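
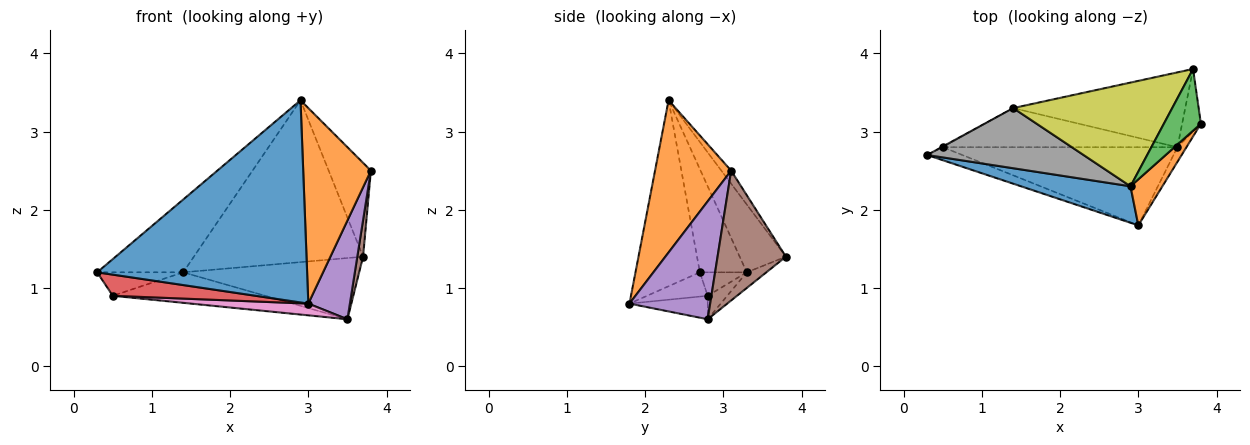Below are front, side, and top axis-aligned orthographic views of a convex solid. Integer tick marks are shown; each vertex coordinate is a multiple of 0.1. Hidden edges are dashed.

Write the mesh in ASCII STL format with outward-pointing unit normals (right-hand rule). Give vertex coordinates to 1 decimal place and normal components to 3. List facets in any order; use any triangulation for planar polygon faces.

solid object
 facet normal -0.289 -0.942 0.170
  outer loop
   vertex 2.9 2.3 3.4
   vertex 0.3 2.7 1.2
   vertex 3.0 1.8 0.8
  endloop
 endfacet
 facet normal 0.738 -0.657 0.155
  outer loop
   vertex 2.9 2.3 3.4
   vertex 3.0 1.8 0.8
   vertex 3.8 3.1 2.5
  endloop
 endfacet
 facet normal -0.190 0.820 0.539
  outer loop
   vertex 3.7 3.8 1.4
   vertex 2.9 2.3 3.4
   vertex 3.8 3.1 2.5
  endloop
 endfacet
 facet normal -0.340 -0.801 -0.493
  outer loop
   vertex 0.5 2.8 0.9
   vertex 3.0 1.8 0.8
   vertex 0.3 2.7 1.2
  endloop
 endfacet
 facet normal 0.887 -0.457 -0.068
  outer loop
   vertex 3.5 2.8 0.6
   vertex 3.8 3.1 2.5
   vertex 3.0 1.8 0.8
  endloop
 endfacet
 facet normal 0.986 -0.083 -0.143
  outer loop
   vertex 3.5 2.8 0.6
   vertex 3.7 3.8 1.4
   vertex 3.8 3.1 2.5
  endloop
 endfacet
 facet normal -0.098 -0.148 -0.984
  outer loop
   vertex 3.5 2.8 0.6
   vertex 3.0 1.8 0.8
   vertex 0.5 2.8 0.9
  endloop
 endfacet
 facet normal -0.388 0.711 0.587
  outer loop
   vertex 1.4 3.3 1.2
   vertex 0.3 2.7 1.2
   vertex 2.9 2.3 3.4
  endloop
 endfacet
 facet normal -0.224 0.821 0.526
  outer loop
   vertex 1.4 3.3 1.2
   vertex 2.9 2.3 3.4
   vertex 3.7 3.8 1.4
  endloop
 endfacet
 facet normal -0.479 0.878 -0.027
  outer loop
   vertex 1.4 3.3 1.2
   vertex 0.5 2.8 0.9
   vertex 0.3 2.7 1.2
  endloop
 endfacet
 facet normal -0.070 0.632 -0.772
  outer loop
   vertex 1.4 3.3 1.2
   vertex 3.7 3.8 1.4
   vertex 3.5 2.8 0.6
  endloop
 endfacet
 facet normal -0.079 0.613 -0.786
  outer loop
   vertex 1.4 3.3 1.2
   vertex 3.5 2.8 0.6
   vertex 0.5 2.8 0.9
  endloop
 endfacet
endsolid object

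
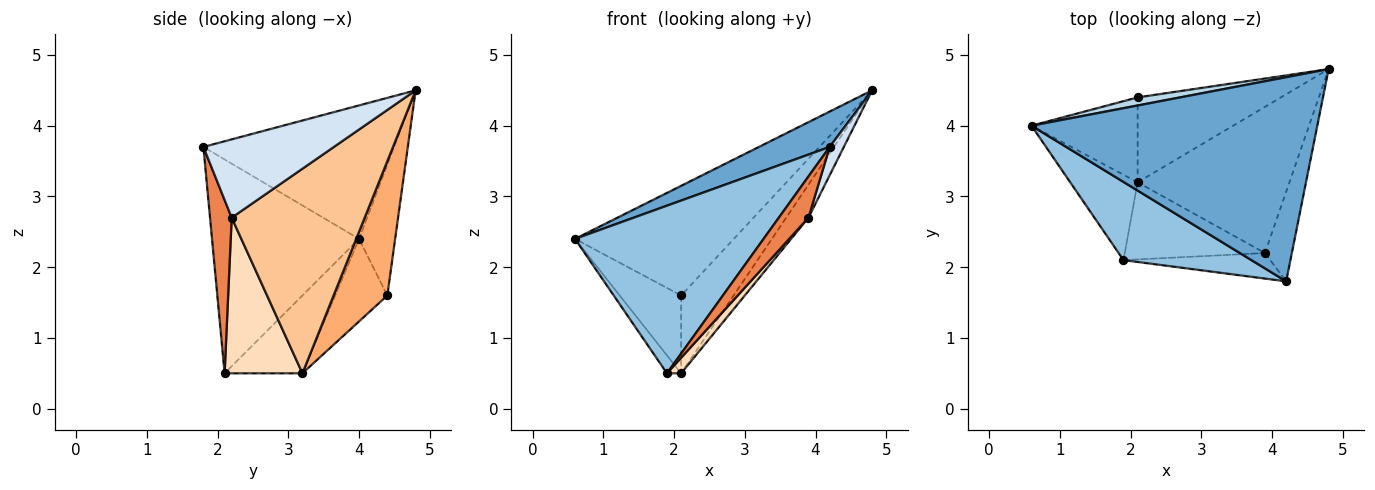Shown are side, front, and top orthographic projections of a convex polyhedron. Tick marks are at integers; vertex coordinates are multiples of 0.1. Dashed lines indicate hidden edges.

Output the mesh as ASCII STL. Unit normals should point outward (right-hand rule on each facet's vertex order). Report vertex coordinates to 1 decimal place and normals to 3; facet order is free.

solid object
 facet normal -0.418 -0.155 0.895
  outer loop
   vertex 4.2 1.8 3.7
   vertex 4.8 4.8 4.5
   vertex 0.6 4.0 2.4
  endloop
 endfacet
 facet normal -0.577 -0.740 0.345
  outer loop
   vertex 1.9 2.1 0.5
   vertex 4.2 1.8 3.7
   vertex 0.6 4.0 2.4
  endloop
 endfacet
 facet normal -0.221 0.973 0.072
  outer loop
   vertex 2.1 4.4 1.6
   vertex 0.6 4.0 2.4
   vertex 4.8 4.8 4.5
  endloop
 endfacet
 facet normal 0.941 -0.102 -0.323
  outer loop
   vertex 3.9 2.2 2.7
   vertex 4.8 4.8 4.5
   vertex 4.2 1.8 3.7
  endloop
 endfacet
 facet normal 0.528 -0.722 -0.447
  outer loop
   vertex 3.9 2.2 2.7
   vertex 4.2 1.8 3.7
   vertex 1.9 2.1 0.5
  endloop
 endfacet
 facet normal 0.569 0.556 -0.606
  outer loop
   vertex 2.1 3.2 0.5
   vertex 2.1 4.4 1.6
   vertex 4.8 4.8 4.5
  endloop
 endfacet
 facet normal 0.796 0.133 -0.591
  outer loop
   vertex 2.1 3.2 0.5
   vertex 4.8 4.8 4.5
   vertex 3.9 2.2 2.7
  endloop
 endfacet
 facet normal 0.736 -0.134 -0.663
  outer loop
   vertex 2.1 3.2 0.5
   vertex 3.9 2.2 2.7
   vertex 1.9 2.1 0.5
  endloop
 endfacet
 facet normal -0.749 0.136 -0.649
  outer loop
   vertex 2.1 3.2 0.5
   vertex 1.9 2.1 0.5
   vertex 0.6 4.0 2.4
  endloop
 endfacet
 facet normal -0.497 0.586 -0.640
  outer loop
   vertex 2.1 3.2 0.5
   vertex 0.6 4.0 2.4
   vertex 2.1 4.4 1.6
  endloop
 endfacet
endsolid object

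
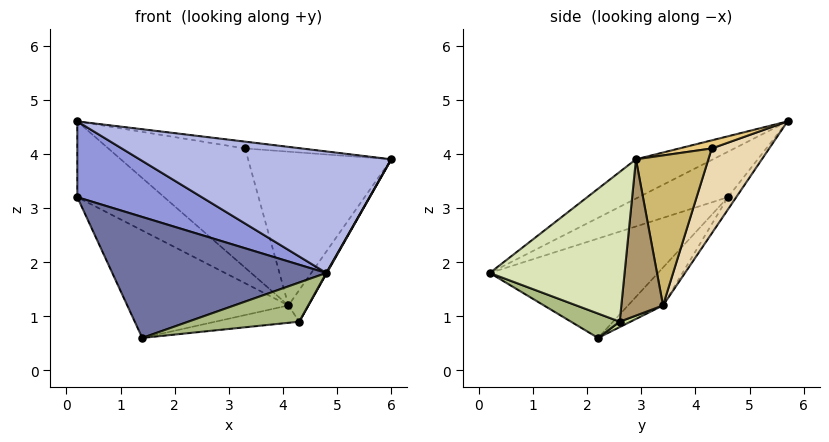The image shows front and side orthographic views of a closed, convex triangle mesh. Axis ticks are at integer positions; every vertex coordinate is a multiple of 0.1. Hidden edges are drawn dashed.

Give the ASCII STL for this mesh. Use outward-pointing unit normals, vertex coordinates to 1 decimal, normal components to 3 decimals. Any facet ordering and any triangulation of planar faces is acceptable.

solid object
 facet normal -0.566 -0.719 0.403
  outer loop
   vertex 1.4 2.2 0.6
   vertex 4.8 0.2 1.8
   vertex 0.2 4.6 3.2
  endloop
 endfacet
 facet normal -0.150 0.691 -0.707
  outer loop
   vertex 4.1 3.4 1.2
   vertex 1.4 2.2 0.6
   vertex 0.2 4.6 3.2
  endloop
 endfacet
 facet normal -0.491 -0.685 0.538
  outer loop
   vertex 0.2 5.7 4.6
   vertex 0.2 4.6 3.2
   vertex 4.8 0.2 1.8
  endloop
 endfacet
 facet normal -0.171 -0.557 0.813
  outer loop
   vertex 0.2 5.7 4.6
   vertex 4.8 0.2 1.8
   vertex 6.0 2.9 3.9
  endloop
 endfacet
 facet normal -0.075 0.784 -0.616
  outer loop
   vertex 0.2 5.7 4.6
   vertex 4.1 3.4 1.2
   vertex 0.2 4.6 3.2
  endloop
 endfacet
 facet normal 0.141 -0.322 -0.936
  outer loop
   vertex 4.3 2.6 0.9
   vertex 4.8 0.2 1.8
   vertex 1.4 2.2 0.6
  endloop
 endfacet
 facet normal 0.047 0.361 -0.931
  outer loop
   vertex 4.3 2.6 0.9
   vertex 1.4 2.2 0.6
   vertex 4.1 3.4 1.2
  endloop
 endfacet
 facet normal 0.870 -0.003 -0.493
  outer loop
   vertex 4.3 2.6 0.9
   vertex 6.0 2.9 3.9
   vertex 4.8 0.2 1.8
  endloop
 endfacet
 facet normal 0.788 0.379 -0.485
  outer loop
   vertex 4.3 2.6 0.9
   vertex 4.1 3.4 1.2
   vertex 6.0 2.9 3.9
  endloop
 endfacet
 facet normal 0.446 0.882 -0.151
  outer loop
   vertex 3.3 4.3 4.1
   vertex 6.0 2.9 3.9
   vertex 4.1 3.4 1.2
  endloop
 endfacet
 facet normal 0.415 0.722 0.554
  outer loop
   vertex 3.3 4.3 4.1
   vertex 0.2 5.7 4.6
   vertex 6.0 2.9 3.9
  endloop
 endfacet
 facet normal 0.381 0.907 -0.176
  outer loop
   vertex 3.3 4.3 4.1
   vertex 4.1 3.4 1.2
   vertex 0.2 5.7 4.6
  endloop
 endfacet
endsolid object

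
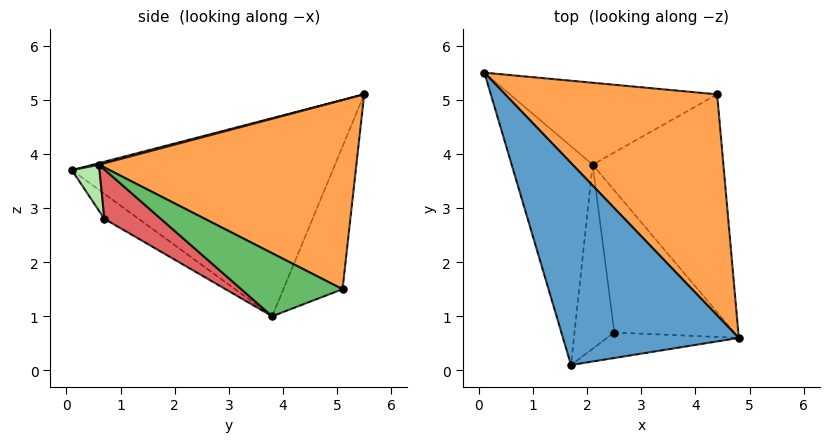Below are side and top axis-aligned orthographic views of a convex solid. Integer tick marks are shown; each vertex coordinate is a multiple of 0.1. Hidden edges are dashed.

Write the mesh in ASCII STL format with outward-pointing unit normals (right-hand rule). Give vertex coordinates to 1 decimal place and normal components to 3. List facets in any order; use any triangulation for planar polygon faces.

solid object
 facet normal 0.009 -0.248 0.969
  outer loop
   vertex 1.7 0.1 3.7
   vertex 4.8 0.6 3.8
   vertex 0.1 5.5 5.1
  endloop
 endfacet
 facet normal -0.912 -0.173 -0.373
  outer loop
   vertex 2.1 3.8 1.0
   vertex 1.7 0.1 3.7
   vertex 0.1 5.5 5.1
  endloop
 endfacet
 facet normal 0.609 0.403 0.683
  outer loop
   vertex 4.4 5.1 1.5
   vertex 0.1 5.5 5.1
   vertex 4.8 0.6 3.8
  endloop
 endfacet
 facet normal -0.342 0.797 -0.497
  outer loop
   vertex 4.4 5.1 1.5
   vertex 2.1 3.8 1.0
   vertex 0.1 5.5 5.1
  endloop
 endfacet
 facet normal 0.400 -0.389 -0.830
  outer loop
   vertex 4.4 5.1 1.5
   vertex 4.8 0.6 3.8
   vertex 2.1 3.8 1.0
  endloop
 endfacet
 facet normal 0.156 -0.880 -0.448
  outer loop
   vertex 2.5 0.7 2.8
   vertex 4.8 0.6 3.8
   vertex 1.7 0.1 3.7
  endloop
 endfacet
 facet normal 0.342 -0.438 -0.831
  outer loop
   vertex 2.5 0.7 2.8
   vertex 2.1 3.8 1.0
   vertex 4.8 0.6 3.8
  endloop
 endfacet
 facet normal -0.464 -0.489 -0.739
  outer loop
   vertex 2.5 0.7 2.8
   vertex 1.7 0.1 3.7
   vertex 2.1 3.8 1.0
  endloop
 endfacet
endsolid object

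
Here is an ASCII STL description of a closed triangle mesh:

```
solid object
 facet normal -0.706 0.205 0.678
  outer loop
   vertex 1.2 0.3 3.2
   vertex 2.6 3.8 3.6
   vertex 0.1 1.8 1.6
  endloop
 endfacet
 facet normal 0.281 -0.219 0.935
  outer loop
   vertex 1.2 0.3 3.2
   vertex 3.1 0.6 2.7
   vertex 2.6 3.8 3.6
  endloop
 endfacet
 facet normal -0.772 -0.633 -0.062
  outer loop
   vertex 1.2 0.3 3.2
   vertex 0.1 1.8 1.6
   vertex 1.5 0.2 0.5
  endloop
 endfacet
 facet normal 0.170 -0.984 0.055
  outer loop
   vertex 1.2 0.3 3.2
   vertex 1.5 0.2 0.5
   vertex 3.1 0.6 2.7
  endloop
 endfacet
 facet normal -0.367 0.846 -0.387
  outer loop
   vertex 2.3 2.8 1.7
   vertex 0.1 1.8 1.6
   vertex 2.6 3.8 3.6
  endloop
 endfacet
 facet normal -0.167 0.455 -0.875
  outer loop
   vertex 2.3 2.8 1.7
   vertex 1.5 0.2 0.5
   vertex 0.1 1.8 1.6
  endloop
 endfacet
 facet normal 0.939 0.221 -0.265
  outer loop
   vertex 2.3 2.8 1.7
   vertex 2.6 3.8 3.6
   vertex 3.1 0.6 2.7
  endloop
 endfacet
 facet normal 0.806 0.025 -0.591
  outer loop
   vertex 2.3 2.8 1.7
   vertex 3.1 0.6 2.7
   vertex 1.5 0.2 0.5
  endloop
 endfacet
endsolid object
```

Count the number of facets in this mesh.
8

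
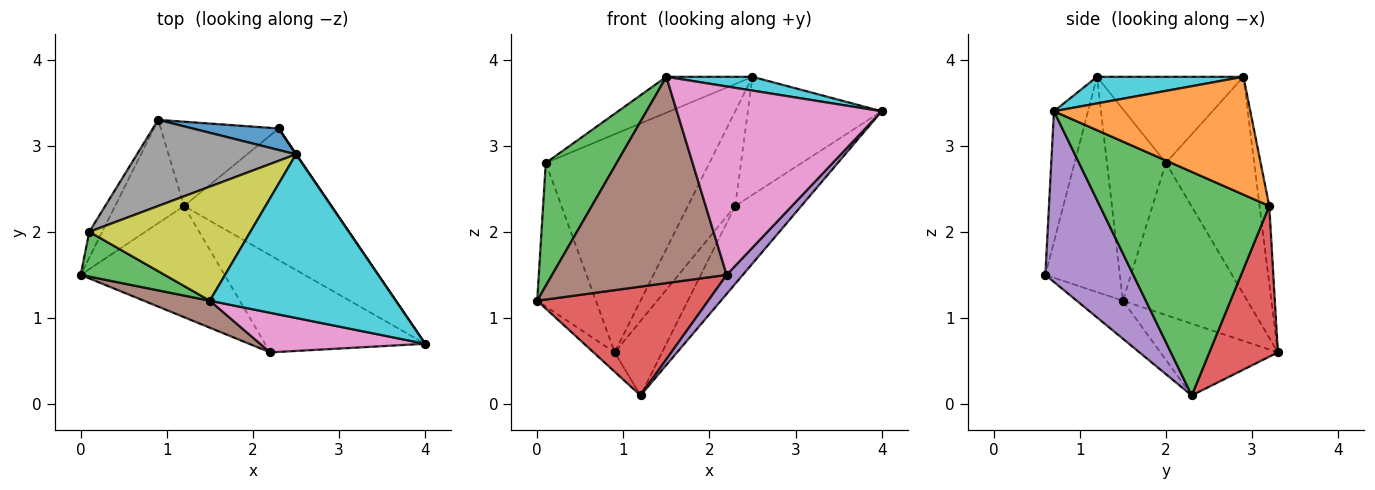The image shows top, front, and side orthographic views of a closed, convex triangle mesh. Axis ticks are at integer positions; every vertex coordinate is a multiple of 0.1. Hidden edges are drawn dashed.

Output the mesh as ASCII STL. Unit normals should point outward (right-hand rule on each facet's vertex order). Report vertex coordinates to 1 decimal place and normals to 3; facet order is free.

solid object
 facet normal -0.715 0.129 -0.687
  outer loop
   vertex 1.2 2.3 0.1
   vertex 0.0 1.5 1.2
   vertex 0.9 3.3 0.6
  endloop
 endfacet
 facet normal -0.902 0.425 -0.077
  outer loop
   vertex 0.1 2.0 2.8
   vertex 0.9 3.3 0.6
   vertex 0.0 1.5 1.2
  endloop
 endfacet
 facet normal -0.616 -0.740 0.270
  outer loop
   vertex 0.1 2.0 2.8
   vertex 0.0 1.5 1.2
   vertex 1.5 1.2 3.8
  endloop
 endfacet
 facet normal -0.185 -0.687 -0.702
  outer loop
   vertex 2.2 0.6 1.5
   vertex 0.0 1.5 1.2
   vertex 1.2 2.3 0.1
  endloop
 endfacet
 facet normal 0.723 -0.133 -0.678
  outer loop
   vertex 2.2 0.6 1.5
   vertex 1.2 2.3 0.1
   vertex 4.0 0.7 3.4
  endloop
 endfacet
 facet normal -0.390 -0.913 0.120
  outer loop
   vertex 2.2 0.6 1.5
   vertex 1.5 1.2 3.8
   vertex 0.0 1.5 1.2
  endloop
 endfacet
 facet normal -0.161 -0.966 0.203
  outer loop
   vertex 2.2 0.6 1.5
   vertex 4.0 0.7 3.4
   vertex 1.5 1.2 3.8
  endloop
 endfacet
 facet normal -0.448 0.831 0.328
  outer loop
   vertex 2.5 2.9 3.8
   vertex 0.9 3.3 0.6
   vertex 0.1 2.0 2.8
  endloop
 endfacet
 facet normal -0.454 0.267 0.850
  outer loop
   vertex 2.5 2.9 3.8
   vertex 0.1 2.0 2.8
   vertex 1.5 1.2 3.8
  endloop
 endfacet
 facet normal 0.141 -0.083 0.986
  outer loop
   vertex 2.5 2.9 3.8
   vertex 1.5 1.2 3.8
   vertex 4.0 0.7 3.4
  endloop
 endfacet
 facet normal -0.196 0.956 0.217
  outer loop
   vertex 2.3 3.2 2.3
   vertex 0.9 3.3 0.6
   vertex 2.5 2.9 3.8
  endloop
 endfacet
 facet normal 0.826 0.563 0.002
  outer loop
   vertex 2.3 3.2 2.3
   vertex 2.5 2.9 3.8
   vertex 4.0 0.7 3.4
  endloop
 endfacet
 facet normal 0.794 0.309 -0.524
  outer loop
   vertex 2.3 3.2 2.3
   vertex 4.0 0.7 3.4
   vertex 1.2 2.3 0.1
  endloop
 endfacet
 facet normal 0.692 0.478 -0.541
  outer loop
   vertex 2.3 3.2 2.3
   vertex 1.2 2.3 0.1
   vertex 0.9 3.3 0.6
  endloop
 endfacet
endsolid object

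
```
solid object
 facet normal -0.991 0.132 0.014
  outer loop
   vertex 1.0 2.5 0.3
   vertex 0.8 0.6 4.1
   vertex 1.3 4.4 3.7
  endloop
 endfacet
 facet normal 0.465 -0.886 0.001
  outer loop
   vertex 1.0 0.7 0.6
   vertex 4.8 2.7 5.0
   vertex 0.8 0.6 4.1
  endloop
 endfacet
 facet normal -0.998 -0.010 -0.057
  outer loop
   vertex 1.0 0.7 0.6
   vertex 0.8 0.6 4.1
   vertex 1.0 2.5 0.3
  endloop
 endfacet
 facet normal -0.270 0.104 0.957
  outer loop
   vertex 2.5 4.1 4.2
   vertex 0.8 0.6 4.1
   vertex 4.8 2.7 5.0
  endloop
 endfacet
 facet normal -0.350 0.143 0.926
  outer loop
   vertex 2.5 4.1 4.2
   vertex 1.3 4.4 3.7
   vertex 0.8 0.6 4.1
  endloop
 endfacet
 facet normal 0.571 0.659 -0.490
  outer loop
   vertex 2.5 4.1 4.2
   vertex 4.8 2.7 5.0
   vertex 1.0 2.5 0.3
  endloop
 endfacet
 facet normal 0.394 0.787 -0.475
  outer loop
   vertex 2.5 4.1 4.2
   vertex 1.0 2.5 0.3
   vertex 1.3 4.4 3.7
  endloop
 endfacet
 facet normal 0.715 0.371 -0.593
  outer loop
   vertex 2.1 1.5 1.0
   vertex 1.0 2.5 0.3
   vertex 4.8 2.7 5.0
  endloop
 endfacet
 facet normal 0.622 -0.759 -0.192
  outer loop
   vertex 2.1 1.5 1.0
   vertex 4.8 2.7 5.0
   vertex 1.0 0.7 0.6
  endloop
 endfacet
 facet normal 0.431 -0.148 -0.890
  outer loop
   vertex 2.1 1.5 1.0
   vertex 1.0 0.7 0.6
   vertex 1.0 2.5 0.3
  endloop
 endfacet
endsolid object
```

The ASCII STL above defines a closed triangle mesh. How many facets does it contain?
10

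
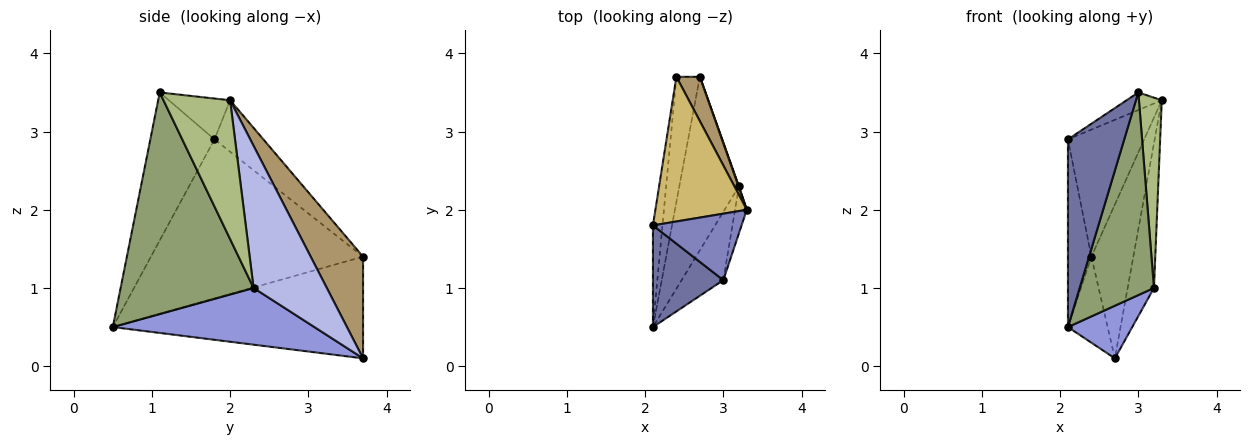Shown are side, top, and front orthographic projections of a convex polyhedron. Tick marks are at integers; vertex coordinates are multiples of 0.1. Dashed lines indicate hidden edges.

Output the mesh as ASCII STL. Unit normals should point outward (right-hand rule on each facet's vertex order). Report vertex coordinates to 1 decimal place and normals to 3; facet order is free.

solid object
 facet normal -0.708 -0.621 0.337
  outer loop
   vertex 2.1 1.8 2.9
   vertex 2.1 0.5 0.5
   vertex 3.0 1.1 3.5
  endloop
 endfacet
 facet normal -0.407 0.234 0.883
  outer loop
   vertex 2.1 1.8 2.9
   vertex 3.0 1.1 3.5
   vertex 3.3 2.0 3.4
  endloop
 endfacet
 facet normal 0.673 -0.215 -0.708
  outer loop
   vertex 3.2 2.3 1.0
   vertex 2.1 0.5 0.5
   vertex 2.7 3.7 0.1
  endloop
 endfacet
 facet normal 0.941 0.338 0.003
  outer loop
   vertex 3.2 2.3 1.0
   vertex 2.7 3.7 0.1
   vertex 3.3 2.0 3.4
  endloop
 endfacet
 facet normal 0.861 -0.481 -0.162
  outer loop
   vertex 3.2 2.3 1.0
   vertex 3.0 1.1 3.5
   vertex 2.1 0.5 0.5
  endloop
 endfacet
 facet normal 0.943 -0.323 -0.080
  outer loop
   vertex 3.2 2.3 1.0
   vertex 3.3 2.0 3.4
   vertex 3.0 1.1 3.5
  endloop
 endfacet
 facet normal -0.963 0.153 -0.222
  outer loop
   vertex 2.4 3.7 1.4
   vertex 2.7 3.7 0.1
   vertex 2.1 0.5 0.5
  endloop
 endfacet
 facet normal -0.992 0.110 -0.059
  outer loop
   vertex 2.4 3.7 1.4
   vertex 2.1 0.5 0.5
   vertex 2.1 1.8 2.9
  endloop
 endfacet
 facet normal 0.768 0.615 0.177
  outer loop
   vertex 2.4 3.7 1.4
   vertex 3.3 2.0 3.4
   vertex 2.7 3.7 0.1
  endloop
 endfacet
 facet normal -0.390 0.608 0.692
  outer loop
   vertex 2.4 3.7 1.4
   vertex 2.1 1.8 2.9
   vertex 3.3 2.0 3.4
  endloop
 endfacet
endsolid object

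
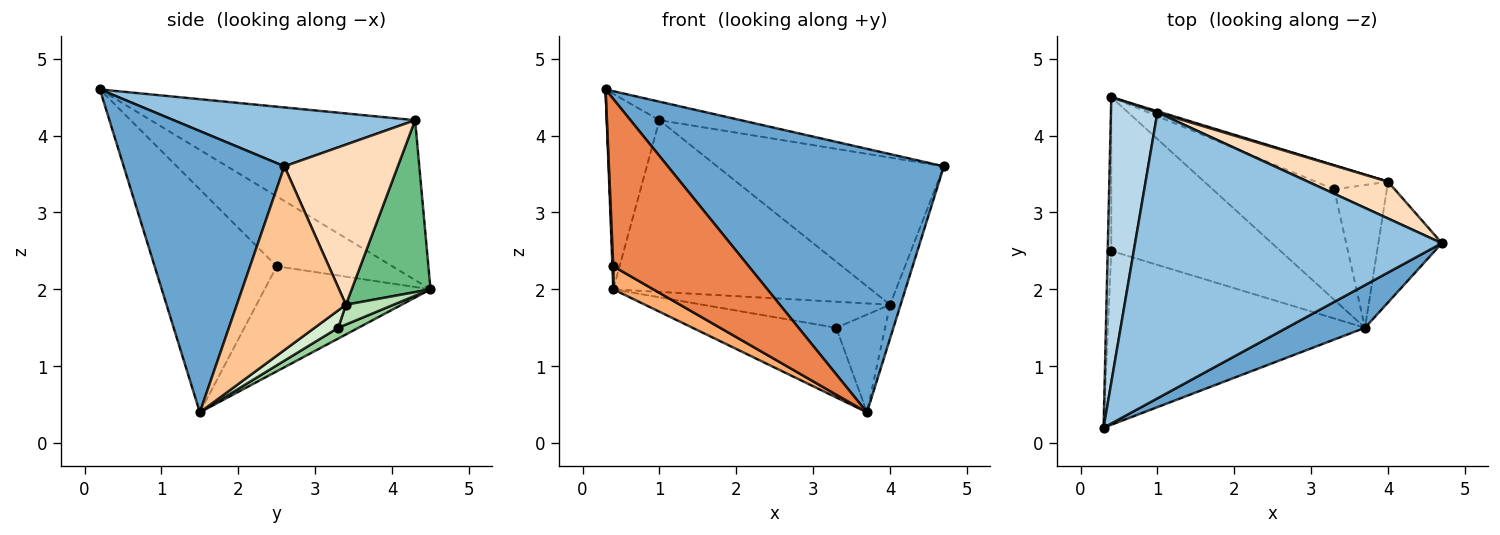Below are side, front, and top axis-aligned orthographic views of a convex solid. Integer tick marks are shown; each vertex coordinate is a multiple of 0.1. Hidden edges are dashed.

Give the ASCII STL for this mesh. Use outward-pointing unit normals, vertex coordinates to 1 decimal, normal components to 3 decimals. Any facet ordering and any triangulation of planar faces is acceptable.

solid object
 facet normal 0.498 -0.856 0.138
  outer loop
   vertex 3.7 1.5 0.4
   vertex 4.7 2.6 3.6
   vertex 0.3 0.2 4.6
  endloop
 endfacet
 facet normal 0.188 0.064 0.980
  outer loop
   vertex 1.0 4.3 4.2
   vertex 0.3 0.2 4.6
   vertex 4.7 2.6 3.6
  endloop
 endfacet
 facet normal -0.943 0.188 0.274
  outer loop
   vertex 1.0 4.3 4.2
   vertex 0.4 4.5 2.0
   vertex 0.3 0.2 4.6
  endloop
 endfacet
 facet normal -0.999 -0.008 -0.051
  outer loop
   vertex 0.4 2.5 2.3
   vertex 0.3 0.2 4.6
   vertex 0.4 4.5 2.0
  endloop
 endfacet
 facet normal -0.530 -0.588 -0.611
  outer loop
   vertex 0.4 2.5 2.3
   vertex 3.7 1.5 0.4
   vertex 0.3 0.2 4.6
  endloop
 endfacet
 facet normal -0.523 -0.126 -0.843
  outer loop
   vertex 0.4 2.5 2.3
   vertex 0.4 4.5 2.0
   vertex 3.7 1.5 0.4
  endloop
 endfacet
 facet normal 0.941 0.091 -0.325
  outer loop
   vertex 4.0 3.4 1.8
   vertex 4.7 2.6 3.6
   vertex 3.7 1.5 0.4
  endloop
 endfacet
 facet normal 0.436 0.873 0.218
  outer loop
   vertex 4.0 3.4 1.8
   vertex 1.0 4.3 4.2
   vertex 4.7 2.6 3.6
  endloop
 endfacet
 facet normal 0.293 0.956 0.007
  outer loop
   vertex 4.0 3.4 1.8
   vertex 0.4 4.5 2.0
   vertex 1.0 4.3 4.2
  endloop
 endfacet
 facet normal 0.075 0.532 -0.843
  outer loop
   vertex 3.3 3.3 1.5
   vertex 3.7 1.5 0.4
   vertex 0.4 4.5 2.0
  endloop
 endfacet
 facet normal 0.183 0.721 -0.668
  outer loop
   vertex 3.3 3.3 1.5
   vertex 0.4 4.5 2.0
   vertex 4.0 3.4 1.8
  endloop
 endfacet
 facet normal 0.263 0.545 -0.796
  outer loop
   vertex 3.3 3.3 1.5
   vertex 4.0 3.4 1.8
   vertex 3.7 1.5 0.4
  endloop
 endfacet
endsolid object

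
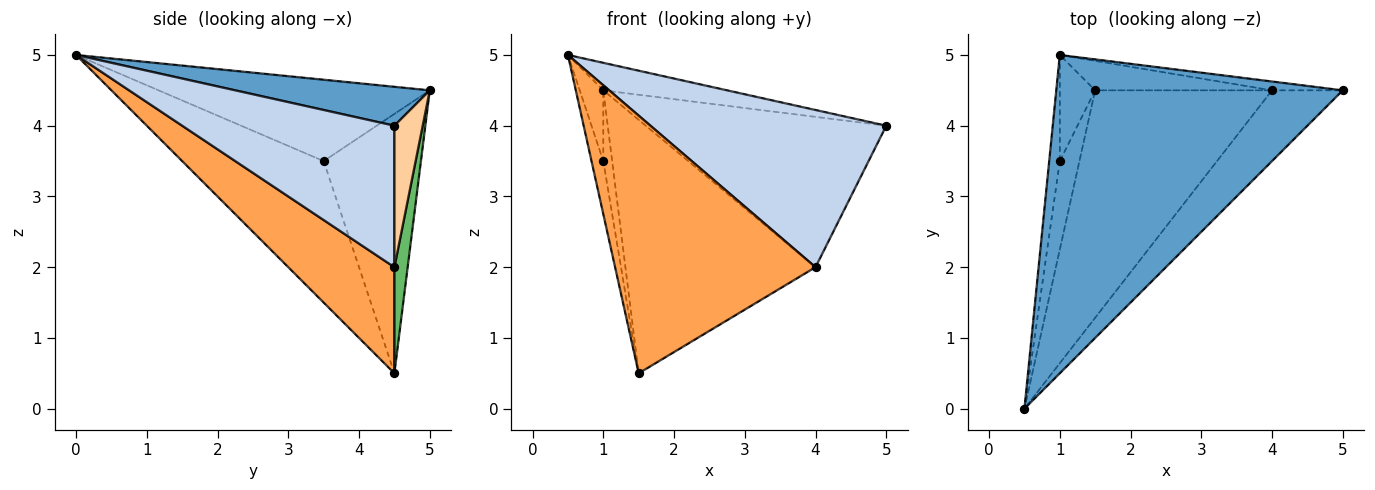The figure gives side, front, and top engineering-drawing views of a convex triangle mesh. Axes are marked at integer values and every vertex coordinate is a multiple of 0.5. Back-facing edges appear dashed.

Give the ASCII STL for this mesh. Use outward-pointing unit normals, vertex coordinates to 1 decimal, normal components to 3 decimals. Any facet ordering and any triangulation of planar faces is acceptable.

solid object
 facet normal 0.134 0.085 0.987
  outer loop
   vertex 1.0 5.0 4.5
   vertex 0.5 0.0 5.0
   vertex 5.0 4.5 4.0
  endloop
 endfacet
 facet normal 0.634 -0.705 -0.317
  outer loop
   vertex 4.0 4.5 2.0
   vertex 5.0 4.5 4.0
   vertex 0.5 0.0 5.0
  endloop
 endfacet
 facet normal 0.369 -0.697 -0.615
  outer loop
   vertex 4.0 4.5 2.0
   vertex 0.5 0.0 5.0
   vertex 1.5 4.5 0.5
  endloop
 endfacet
 facet normal 0.117 0.991 -0.058
  outer loop
   vertex 4.0 4.5 2.0
   vertex 1.0 5.0 4.5
   vertex 5.0 4.5 4.0
  endloop
 endfacet
 facet normal 0.069 0.991 -0.115
  outer loop
   vertex 4.0 4.5 2.0
   vertex 1.5 4.5 0.5
   vertex 1.0 5.0 4.5
  endloop
 endfacet
 facet normal -0.988 0.086 -0.129
  outer loop
   vertex 1.0 3.5 3.5
   vertex 0.5 0.0 5.0
   vertex 1.0 5.0 4.5
  endloop
 endfacet
 facet normal -0.987 0.082 -0.137
  outer loop
   vertex 1.0 3.5 3.5
   vertex 1.5 4.5 0.5
   vertex 0.5 0.0 5.0
  endloop
 endfacet
 facet normal -0.987 0.090 -0.135
  outer loop
   vertex 1.0 3.5 3.5
   vertex 1.0 5.0 4.5
   vertex 1.5 4.5 0.5
  endloop
 endfacet
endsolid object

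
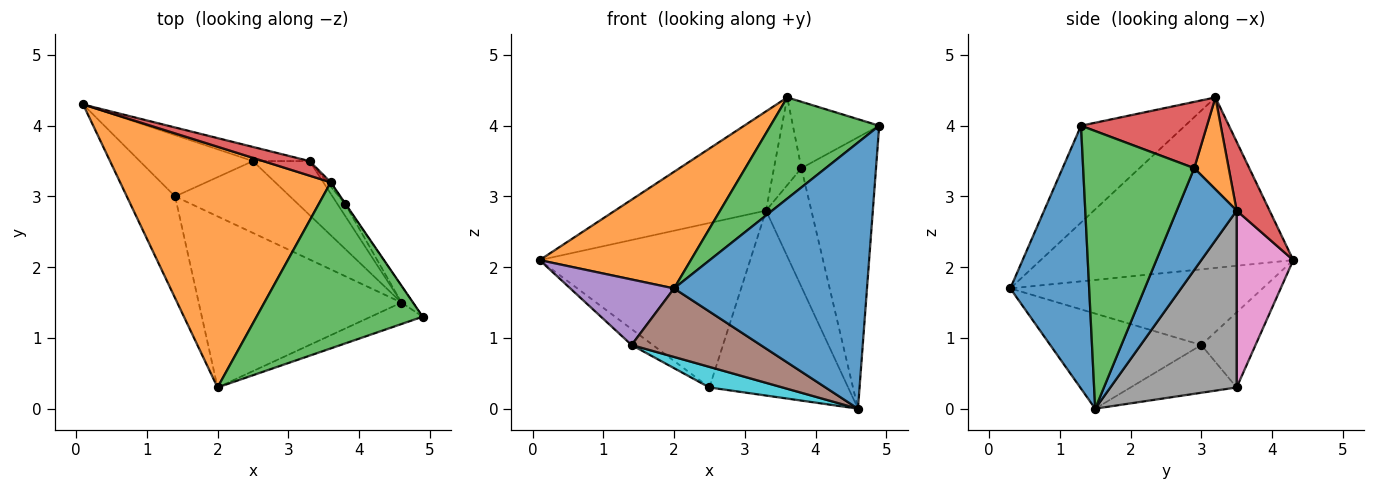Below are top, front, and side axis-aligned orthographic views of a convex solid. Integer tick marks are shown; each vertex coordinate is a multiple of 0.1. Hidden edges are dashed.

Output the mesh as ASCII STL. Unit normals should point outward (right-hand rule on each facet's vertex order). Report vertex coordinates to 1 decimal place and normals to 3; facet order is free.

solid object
 facet normal 0.377 -0.923 -0.074
  outer loop
   vertex 4.6 1.5 0.0
   vertex 4.9 1.3 4.0
   vertex 2.0 0.3 1.7
  endloop
 endfacet
 facet normal -0.589 -0.352 0.727
  outer loop
   vertex 3.6 3.2 4.4
   vertex 0.1 4.3 2.1
   vertex 2.0 0.3 1.7
  endloop
 endfacet
 facet normal -0.446 -0.466 0.764
  outer loop
   vertex 3.6 3.2 4.4
   vertex 2.0 0.3 1.7
   vertex 4.9 1.3 4.0
  endloop
 endfacet
 facet normal 0.211 0.967 0.142
  outer loop
   vertex 3.6 3.2 4.4
   vertex 3.3 3.5 2.8
   vertex 0.1 4.3 2.1
  endloop
 endfacet
 facet normal -0.797 -0.328 -0.508
  outer loop
   vertex 1.4 3.0 0.9
   vertex 2.0 0.3 1.7
   vertex 0.1 4.3 2.1
  endloop
 endfacet
 facet normal -0.399 -0.341 -0.851
  outer loop
   vertex 1.4 3.0 0.9
   vertex 4.6 1.5 0.0
   vertex 2.0 0.3 1.7
  endloop
 endfacet
 facet normal 0.259 0.962 -0.083
  outer loop
   vertex 2.5 3.5 0.3
   vertex 0.1 4.3 2.1
   vertex 3.3 3.5 2.8
  endloop
 endfacet
 facet normal 0.658 0.723 -0.211
  outer loop
   vertex 2.5 3.5 0.3
   vertex 3.3 3.5 2.8
   vertex 4.6 1.5 0.0
  endloop
 endfacet
 facet normal -0.540 0.211 -0.814
  outer loop
   vertex 2.5 3.5 0.3
   vertex 1.4 3.0 0.9
   vertex 0.1 4.3 2.1
  endloop
 endfacet
 facet normal -0.371 -0.255 -0.893
  outer loop
   vertex 2.5 3.5 0.3
   vertex 4.6 1.5 0.0
   vertex 1.4 3.0 0.9
  endloop
 endfacet
 facet normal 0.796 0.602 -0.061
  outer loop
   vertex 3.8 2.9 3.4
   vertex 4.6 1.5 0.0
   vertex 3.3 3.5 2.8
  endloop
 endfacet
 facet normal 0.782 0.622 -0.030
  outer loop
   vertex 3.8 2.9 3.4
   vertex 3.3 3.5 2.8
   vertex 3.6 3.2 4.4
  endloop
 endfacet
 facet normal 0.830 0.557 -0.034
  outer loop
   vertex 3.8 2.9 3.4
   vertex 4.9 1.3 4.0
   vertex 4.6 1.5 0.0
  endloop
 endfacet
 facet normal 0.825 0.565 -0.005
  outer loop
   vertex 3.8 2.9 3.4
   vertex 3.6 3.2 4.4
   vertex 4.9 1.3 4.0
  endloop
 endfacet
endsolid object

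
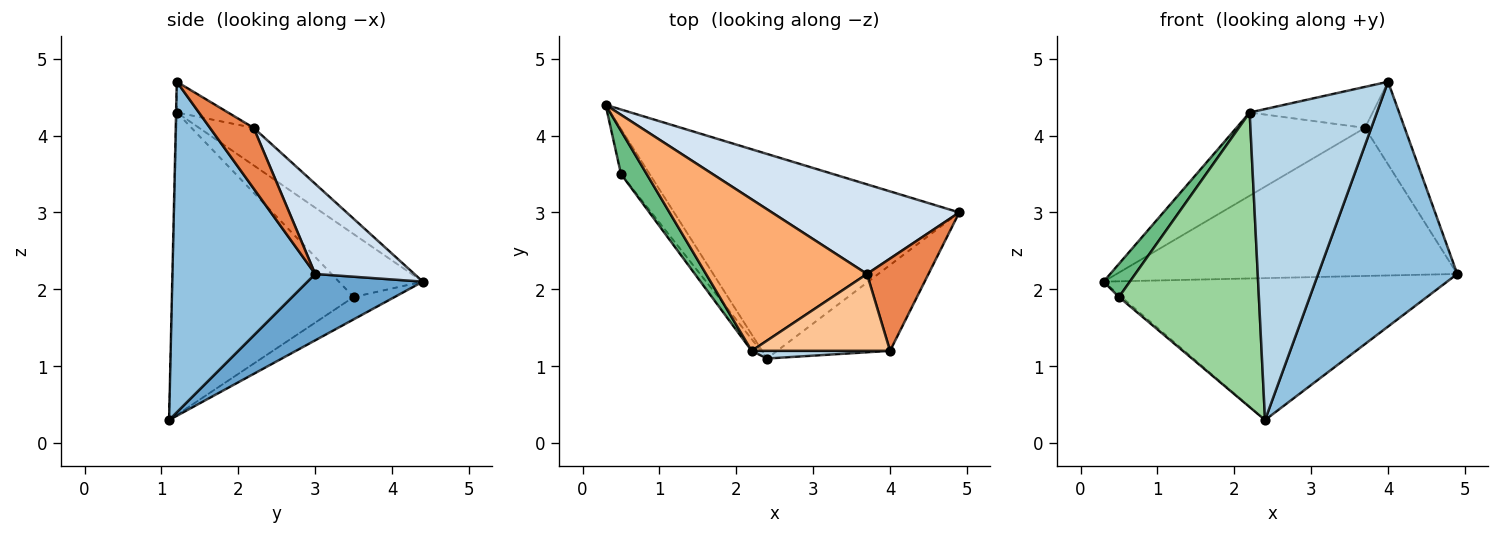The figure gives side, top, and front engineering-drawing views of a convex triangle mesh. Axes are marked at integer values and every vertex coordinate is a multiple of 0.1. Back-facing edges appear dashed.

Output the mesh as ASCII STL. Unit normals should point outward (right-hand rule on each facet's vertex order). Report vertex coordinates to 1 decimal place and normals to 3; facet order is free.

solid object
 facet normal 0.188 0.560 -0.807
  outer loop
   vertex 2.4 1.1 0.3
   vertex 0.3 4.4 2.1
   vertex 4.9 3.0 2.2
  endloop
 endfacet
 facet normal 0.696 -0.678 -0.238
  outer loop
   vertex 4.0 1.2 4.7
   vertex 2.4 1.1 0.3
   vertex 4.9 3.0 2.2
  endloop
 endfacet
 facet normal -0.005 -1.000 0.025
  outer loop
   vertex 2.2 1.2 4.3
   vertex 2.4 1.1 0.3
   vertex 4.0 1.2 4.7
  endloop
 endfacet
 facet normal 0.242 0.830 0.502
  outer loop
   vertex 3.7 2.2 4.1
   vertex 4.9 3.0 2.2
   vertex 0.3 4.4 2.1
  endloop
 endfacet
 facet normal 0.592 0.538 0.600
  outer loop
   vertex 3.7 2.2 4.1
   vertex 4.0 1.2 4.7
   vertex 4.9 3.0 2.2
  endloop
 endfacet
 facet normal -0.200 0.472 0.859
  outer loop
   vertex 3.7 2.2 4.1
   vertex 0.3 4.4 2.1
   vertex 2.2 1.2 4.3
  endloop
 endfacet
 facet normal -0.192 0.462 0.866
  outer loop
   vertex 3.7 2.2 4.1
   vertex 2.2 1.2 4.3
   vertex 4.0 1.2 4.7
  endloop
 endfacet
 facet normal -0.615 0.038 -0.788
  outer loop
   vertex 0.5 3.5 1.9
   vertex 0.3 4.4 2.1
   vertex 2.4 1.1 0.3
  endloop
 endfacet
 facet normal -0.889 -0.278 0.363
  outer loop
   vertex 0.5 3.5 1.9
   vertex 2.2 1.2 4.3
   vertex 0.3 4.4 2.1
  endloop
 endfacet
 facet normal -0.792 -0.611 -0.024
  outer loop
   vertex 0.5 3.5 1.9
   vertex 2.4 1.1 0.3
   vertex 2.2 1.2 4.3
  endloop
 endfacet
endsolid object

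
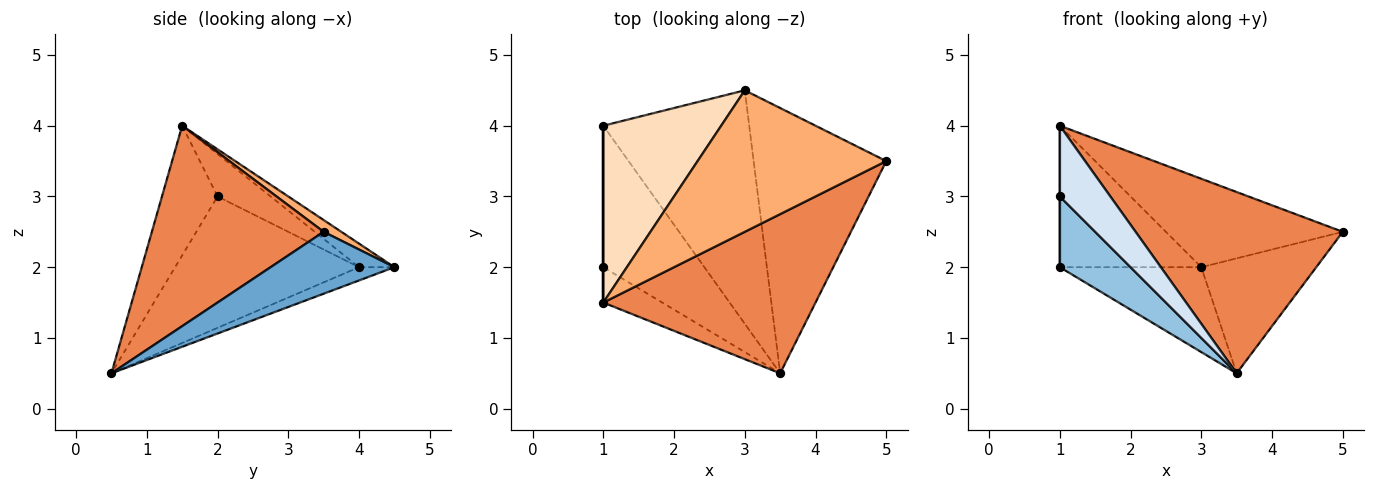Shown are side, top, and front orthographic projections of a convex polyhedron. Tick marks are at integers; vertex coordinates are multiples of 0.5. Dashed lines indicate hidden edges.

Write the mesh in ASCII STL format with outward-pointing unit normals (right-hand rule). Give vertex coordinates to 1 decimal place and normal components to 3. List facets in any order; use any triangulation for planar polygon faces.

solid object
 facet normal 0.394 0.366 -0.843
  outer loop
   vertex 3.0 4.5 2.0
   vertex 5.0 3.5 2.5
   vertex 3.5 0.5 0.5
  endloop
 endfacet
 facet normal -0.758 -0.292 -0.583
  outer loop
   vertex 1.0 4.0 2.0
   vertex 3.5 0.5 0.5
   vertex 1.0 2.0 3.0
  endloop
 endfacet
 facet normal -0.085 0.341 -0.936
  outer loop
   vertex 1.0 4.0 2.0
   vertex 3.0 4.5 2.0
   vertex 3.5 0.5 0.5
  endloop
 endfacet
 facet normal -0.701 -0.638 -0.319
  outer loop
   vertex 1.0 1.5 4.0
   vertex 1.0 2.0 3.0
   vertex 3.5 0.5 0.5
  endloop
 endfacet
 facet normal 0.529 -0.638 0.560
  outer loop
   vertex 1.0 1.5 4.0
   vertex 3.5 0.5 0.5
   vertex 5.0 3.5 2.5
  endloop
 endfacet
 facet normal 0.053 0.529 0.847
  outer loop
   vertex 1.0 1.5 4.0
   vertex 5.0 3.5 2.5
   vertex 3.0 4.5 2.0
  endloop
 endfacet
 facet normal -1.000 0.000 0.000
  outer loop
   vertex 1.0 1.5 4.0
   vertex 1.0 4.0 2.0
   vertex 1.0 2.0 3.0
  endloop
 endfacet
 facet normal -0.154 0.617 0.772
  outer loop
   vertex 1.0 1.5 4.0
   vertex 3.0 4.5 2.0
   vertex 1.0 4.0 2.0
  endloop
 endfacet
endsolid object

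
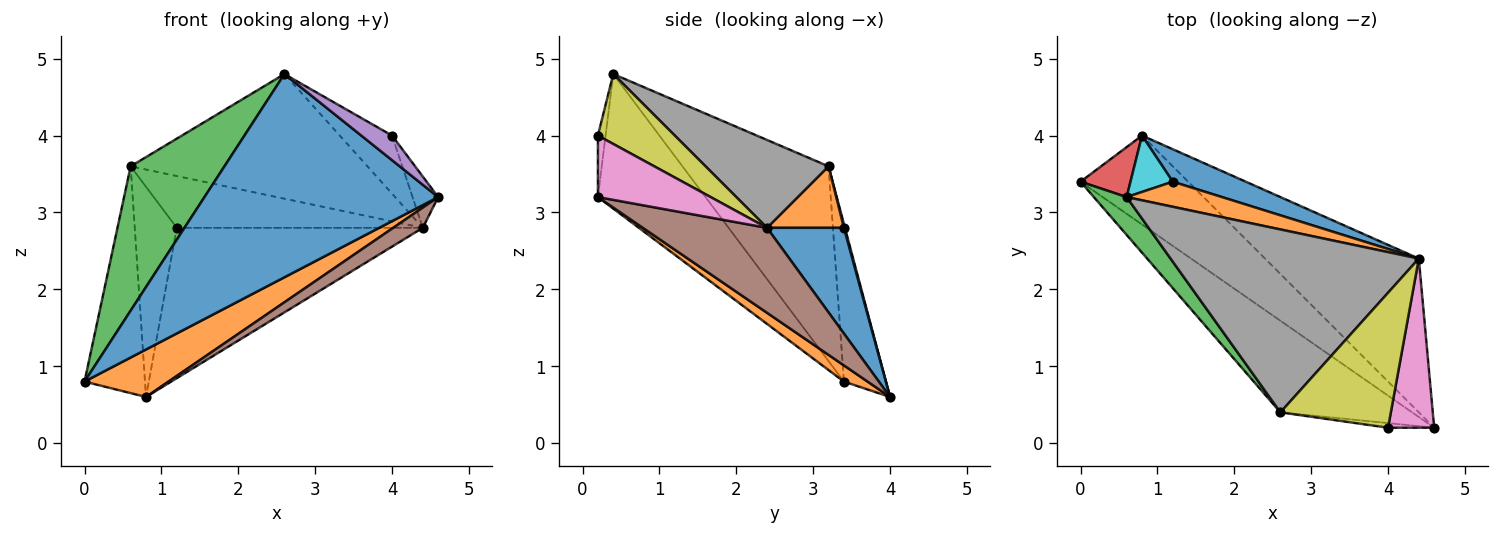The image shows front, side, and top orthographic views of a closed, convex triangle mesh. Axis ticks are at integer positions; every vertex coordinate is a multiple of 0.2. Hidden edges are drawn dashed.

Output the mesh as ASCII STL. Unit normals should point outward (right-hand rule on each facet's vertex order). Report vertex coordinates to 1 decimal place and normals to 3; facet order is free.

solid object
 facet normal -0.387 -0.841 -0.379
  outer loop
   vertex 2.6 0.4 4.8
   vertex 0.0 3.4 0.8
   vertex 4.6 0.2 3.2
  endloop
 endfacet
 facet normal 0.132 -0.467 -0.875
  outer loop
   vertex 0.8 4.0 0.6
   vertex 4.6 0.2 3.2
   vertex 0.0 3.4 0.8
  endloop
 endfacet
 facet normal -0.833 -0.535 0.140
  outer loop
   vertex 0.6 3.2 3.6
   vertex 0.0 3.4 0.8
   vertex 2.6 0.4 4.8
  endloop
 endfacet
 facet normal -0.562 0.808 0.178
  outer loop
   vertex 0.6 3.2 3.6
   vertex 0.8 4.0 0.6
   vertex 0.0 3.4 0.8
  endloop
 endfacet
 facet normal -0.239 -0.954 -0.179
  outer loop
   vertex 4.0 0.2 4.0
   vertex 2.6 0.4 4.8
   vertex 4.6 0.2 3.2
  endloop
 endfacet
 facet normal 0.481 -0.114 -0.869
  outer loop
   vertex 4.4 2.4 2.8
   vertex 4.6 0.2 3.2
   vertex 0.8 4.0 0.6
  endloop
 endfacet
 facet normal 0.787 0.179 0.590
  outer loop
   vertex 4.4 2.4 2.8
   vertex 4.0 0.2 4.0
   vertex 4.6 0.2 3.2
  endloop
 endfacet
 facet normal 0.281 0.540 0.793
  outer loop
   vertex 4.4 2.4 2.8
   vertex 0.6 3.2 3.6
   vertex 2.6 0.4 4.8
  endloop
 endfacet
 facet normal 0.503 0.342 0.794
  outer loop
   vertex 4.4 2.4 2.8
   vertex 2.6 0.4 4.8
   vertex 4.0 0.2 4.0
  endloop
 endfacet
 facet normal 0.024 0.966 0.259
  outer loop
   vertex 1.2 3.4 2.8
   vertex 0.8 4.0 0.6
   vertex 0.6 3.2 3.6
  endloop
 endfacet
 facet normal 0.292 0.935 0.202
  outer loop
   vertex 1.2 3.4 2.8
   vertex 4.4 2.4 2.8
   vertex 0.8 4.0 0.6
  endloop
 endfacet
 facet normal 0.271 0.866 0.420
  outer loop
   vertex 1.2 3.4 2.8
   vertex 0.6 3.2 3.6
   vertex 4.4 2.4 2.8
  endloop
 endfacet
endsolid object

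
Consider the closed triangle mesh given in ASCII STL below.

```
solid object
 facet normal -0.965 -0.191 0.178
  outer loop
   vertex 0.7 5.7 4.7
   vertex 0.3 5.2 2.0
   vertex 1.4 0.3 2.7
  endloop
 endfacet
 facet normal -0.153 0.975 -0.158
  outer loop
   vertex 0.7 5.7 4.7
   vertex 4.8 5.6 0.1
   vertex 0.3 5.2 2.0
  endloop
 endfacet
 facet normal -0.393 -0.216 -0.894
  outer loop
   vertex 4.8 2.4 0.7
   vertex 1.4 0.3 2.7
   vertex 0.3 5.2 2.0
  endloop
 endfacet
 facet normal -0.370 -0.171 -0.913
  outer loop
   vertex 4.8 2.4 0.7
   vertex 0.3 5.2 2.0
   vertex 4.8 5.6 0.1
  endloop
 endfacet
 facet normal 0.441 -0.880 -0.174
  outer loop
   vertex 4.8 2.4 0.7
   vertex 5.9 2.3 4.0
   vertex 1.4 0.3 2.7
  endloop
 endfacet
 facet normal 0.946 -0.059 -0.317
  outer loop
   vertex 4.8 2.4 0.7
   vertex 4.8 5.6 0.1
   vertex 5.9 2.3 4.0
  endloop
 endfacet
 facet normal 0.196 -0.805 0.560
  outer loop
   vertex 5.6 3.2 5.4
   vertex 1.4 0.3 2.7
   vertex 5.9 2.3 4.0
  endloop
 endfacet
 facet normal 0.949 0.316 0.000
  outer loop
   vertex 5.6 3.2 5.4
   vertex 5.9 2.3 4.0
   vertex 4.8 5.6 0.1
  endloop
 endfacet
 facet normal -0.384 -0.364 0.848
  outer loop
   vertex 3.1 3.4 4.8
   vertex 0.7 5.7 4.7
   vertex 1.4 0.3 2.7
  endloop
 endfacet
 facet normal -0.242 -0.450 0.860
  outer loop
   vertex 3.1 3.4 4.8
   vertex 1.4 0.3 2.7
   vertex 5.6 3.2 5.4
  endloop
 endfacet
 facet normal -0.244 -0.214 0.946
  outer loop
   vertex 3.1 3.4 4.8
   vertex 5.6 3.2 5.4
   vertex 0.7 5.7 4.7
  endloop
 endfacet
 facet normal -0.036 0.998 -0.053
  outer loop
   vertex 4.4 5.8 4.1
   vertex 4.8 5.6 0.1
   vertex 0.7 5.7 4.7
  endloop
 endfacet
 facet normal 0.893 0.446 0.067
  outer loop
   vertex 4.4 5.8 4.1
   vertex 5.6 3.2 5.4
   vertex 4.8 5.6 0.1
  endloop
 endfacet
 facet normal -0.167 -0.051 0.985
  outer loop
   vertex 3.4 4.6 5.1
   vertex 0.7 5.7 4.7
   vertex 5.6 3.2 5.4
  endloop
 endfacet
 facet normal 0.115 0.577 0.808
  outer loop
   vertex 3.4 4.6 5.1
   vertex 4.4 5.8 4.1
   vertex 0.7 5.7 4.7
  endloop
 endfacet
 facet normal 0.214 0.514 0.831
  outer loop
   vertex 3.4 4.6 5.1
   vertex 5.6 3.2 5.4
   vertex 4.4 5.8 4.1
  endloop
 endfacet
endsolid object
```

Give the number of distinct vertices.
10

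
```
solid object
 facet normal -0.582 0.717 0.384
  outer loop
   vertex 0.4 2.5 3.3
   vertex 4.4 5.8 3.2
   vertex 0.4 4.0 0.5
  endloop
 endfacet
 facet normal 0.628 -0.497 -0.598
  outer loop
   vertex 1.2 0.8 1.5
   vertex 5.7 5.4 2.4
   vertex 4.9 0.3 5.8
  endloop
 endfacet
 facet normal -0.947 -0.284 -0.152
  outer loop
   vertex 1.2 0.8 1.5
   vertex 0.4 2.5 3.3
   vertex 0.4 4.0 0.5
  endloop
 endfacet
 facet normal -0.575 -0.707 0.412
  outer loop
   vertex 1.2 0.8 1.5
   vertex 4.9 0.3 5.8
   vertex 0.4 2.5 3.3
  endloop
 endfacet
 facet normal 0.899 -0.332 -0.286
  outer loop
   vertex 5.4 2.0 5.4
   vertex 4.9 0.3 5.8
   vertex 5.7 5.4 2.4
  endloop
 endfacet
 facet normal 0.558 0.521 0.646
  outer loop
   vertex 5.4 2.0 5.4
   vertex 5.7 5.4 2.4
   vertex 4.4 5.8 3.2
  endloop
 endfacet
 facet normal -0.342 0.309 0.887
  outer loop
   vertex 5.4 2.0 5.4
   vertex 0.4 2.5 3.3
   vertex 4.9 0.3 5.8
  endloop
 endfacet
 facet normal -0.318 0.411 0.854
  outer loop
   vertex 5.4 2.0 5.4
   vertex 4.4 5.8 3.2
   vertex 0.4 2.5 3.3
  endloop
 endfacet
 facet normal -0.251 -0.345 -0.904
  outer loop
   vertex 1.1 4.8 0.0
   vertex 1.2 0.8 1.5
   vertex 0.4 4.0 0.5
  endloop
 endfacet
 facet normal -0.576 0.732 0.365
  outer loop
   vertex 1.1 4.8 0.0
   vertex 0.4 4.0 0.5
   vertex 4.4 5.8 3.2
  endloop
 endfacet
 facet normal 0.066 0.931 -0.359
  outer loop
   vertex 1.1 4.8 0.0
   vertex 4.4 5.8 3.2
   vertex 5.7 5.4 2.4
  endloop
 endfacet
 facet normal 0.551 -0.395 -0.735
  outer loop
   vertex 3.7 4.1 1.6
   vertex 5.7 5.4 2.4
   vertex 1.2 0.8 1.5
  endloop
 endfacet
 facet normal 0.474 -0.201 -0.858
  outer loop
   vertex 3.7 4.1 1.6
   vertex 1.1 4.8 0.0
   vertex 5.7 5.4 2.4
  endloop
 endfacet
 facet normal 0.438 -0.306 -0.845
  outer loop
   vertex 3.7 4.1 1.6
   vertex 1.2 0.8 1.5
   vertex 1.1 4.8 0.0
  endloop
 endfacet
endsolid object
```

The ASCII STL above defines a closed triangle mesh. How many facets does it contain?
14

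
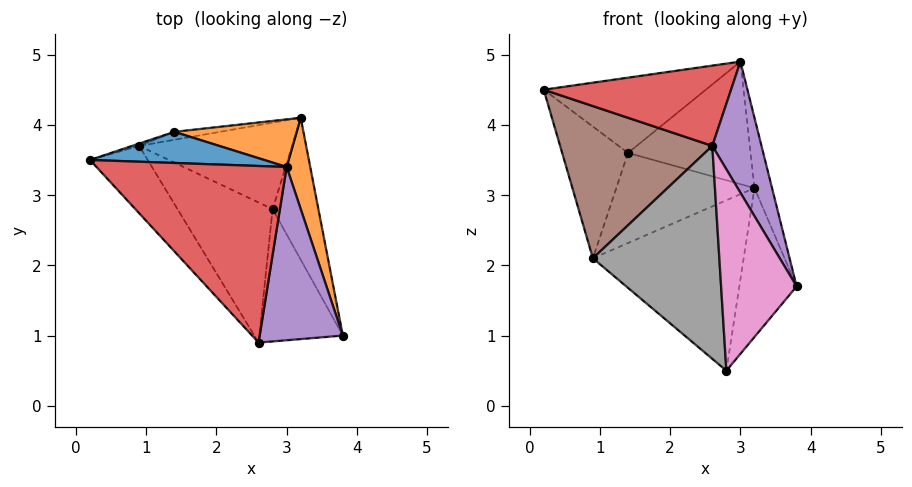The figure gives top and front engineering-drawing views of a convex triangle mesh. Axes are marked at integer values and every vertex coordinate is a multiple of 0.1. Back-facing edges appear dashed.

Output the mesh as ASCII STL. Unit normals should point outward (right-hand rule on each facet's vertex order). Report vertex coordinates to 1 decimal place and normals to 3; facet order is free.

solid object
 facet normal 0.905 0.308 -0.293
  outer loop
   vertex 2.8 2.8 0.5
   vertex 3.2 4.1 3.1
   vertex 3.8 1.0 1.7
  endloop
 endfacet
 facet normal 0.981 0.120 0.155
  outer loop
   vertex 3.0 3.4 4.9
   vertex 3.8 1.0 1.7
   vertex 3.2 4.1 3.1
  endloop
 endfacet
 facet normal 0.042 0.891 -0.452
  outer loop
   vertex 0.9 3.7 2.1
   vertex 3.2 4.1 3.1
   vertex 2.8 2.8 0.5
  endloop
 endfacet
 facet normal -0.143 -0.410 0.901
  outer loop
   vertex 2.6 0.9 3.7
   vertex 3.0 3.4 4.9
   vertex 0.2 3.5 4.5
  endloop
 endfacet
 facet normal 0.810 -0.354 0.468
  outer loop
   vertex 2.6 0.9 3.7
   vertex 3.8 1.0 1.7
   vertex 3.0 3.4 4.9
  endloop
 endfacet
 facet normal -0.748 -0.607 -0.269
  outer loop
   vertex 2.6 0.9 3.7
   vertex 0.2 3.5 4.5
   vertex 0.9 3.7 2.1
  endloop
 endfacet
 facet normal -0.646 -0.638 -0.419
  outer loop
   vertex 2.6 0.9 3.7
   vertex 2.8 2.8 0.5
   vertex 3.8 1.0 1.7
  endloop
 endfacet
 facet normal -0.651 -0.634 -0.417
  outer loop
   vertex 2.6 0.9 3.7
   vertex 0.9 3.7 2.1
   vertex 2.8 2.8 0.5
  endloop
 endfacet
 facet normal -0.327 0.945 -0.017
  outer loop
   vertex 1.4 3.9 3.6
   vertex 0.9 3.7 2.1
   vertex 0.2 3.5 4.5
  endloop
 endfacet
 facet normal -0.134 0.987 -0.087
  outer loop
   vertex 1.4 3.9 3.6
   vertex 3.2 4.1 3.1
   vertex 0.9 3.7 2.1
  endloop
 endfacet
 facet normal -0.022 0.924 0.382
  outer loop
   vertex 1.4 3.9 3.6
   vertex 0.2 3.5 4.5
   vertex 3.0 3.4 4.9
  endloop
 endfacet
 facet normal -0.003 0.932 0.362
  outer loop
   vertex 1.4 3.9 3.6
   vertex 3.0 3.4 4.9
   vertex 3.2 4.1 3.1
  endloop
 endfacet
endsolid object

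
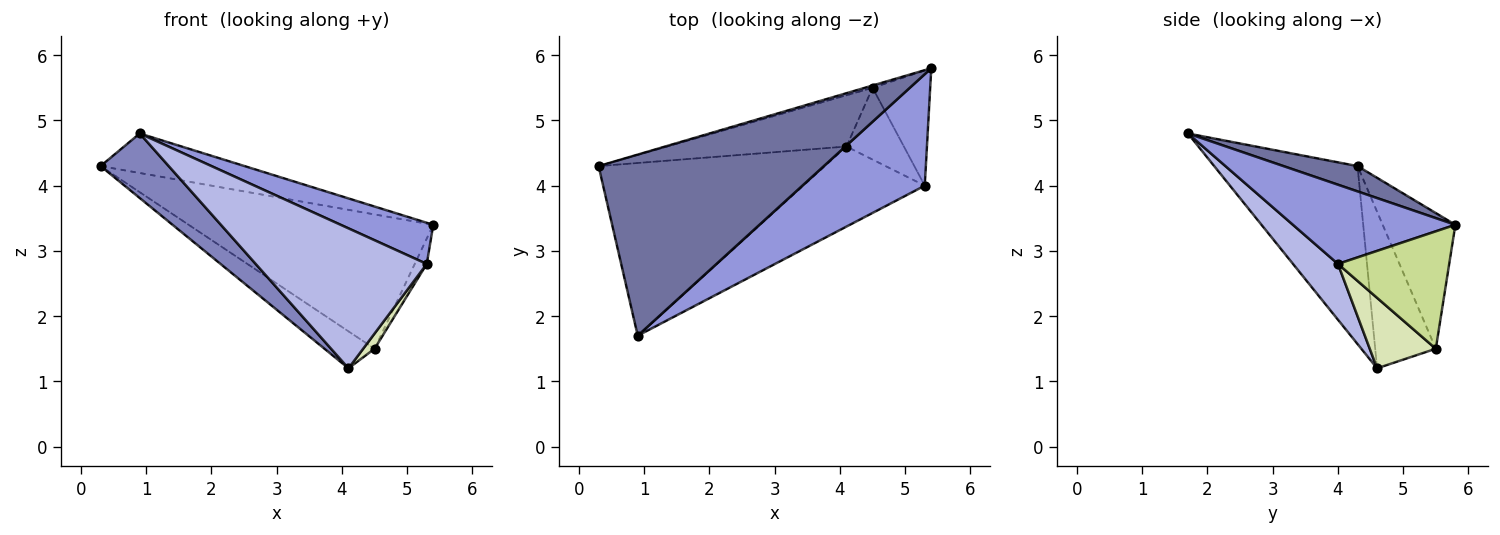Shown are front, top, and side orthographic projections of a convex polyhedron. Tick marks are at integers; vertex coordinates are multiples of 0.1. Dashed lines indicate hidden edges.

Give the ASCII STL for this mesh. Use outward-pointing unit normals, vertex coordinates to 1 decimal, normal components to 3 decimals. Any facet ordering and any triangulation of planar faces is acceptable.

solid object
 facet normal 0.109 0.212 0.971
  outer loop
   vertex 0.9 1.7 4.8
   vertex 5.4 5.8 3.4
   vertex 0.3 4.3 4.3
  endloop
 endfacet
 facet normal -0.593 -0.282 -0.754
  outer loop
   vertex 4.1 4.6 1.2
   vertex 0.9 1.7 4.8
   vertex 0.3 4.3 4.3
  endloop
 endfacet
 facet normal 0.519 -0.296 0.802
  outer loop
   vertex 5.3 4.0 2.8
   vertex 5.4 5.8 3.4
   vertex 0.9 1.7 4.8
  endloop
 endfacet
 facet normal 0.222 -0.846 -0.484
  outer loop
   vertex 5.3 4.0 2.8
   vertex 0.9 1.7 4.8
   vertex 4.1 4.6 1.2
  endloop
 endfacet
 facet normal -0.285 0.958 -0.016
  outer loop
   vertex 4.5 5.5 1.5
   vertex 0.3 4.3 4.3
   vertex 5.4 5.8 3.4
  endloop
 endfacet
 facet normal -0.578 0.477 -0.662
  outer loop
   vertex 4.5 5.5 1.5
   vertex 4.1 4.6 1.2
   vertex 0.3 4.3 4.3
  endloop
 endfacet
 facet normal 0.894 0.097 -0.438
  outer loop
   vertex 4.5 5.5 1.5
   vertex 5.4 5.8 3.4
   vertex 5.3 4.0 2.8
  endloop
 endfacet
 facet normal 0.768 -0.133 -0.626
  outer loop
   vertex 4.5 5.5 1.5
   vertex 5.3 4.0 2.8
   vertex 4.1 4.6 1.2
  endloop
 endfacet
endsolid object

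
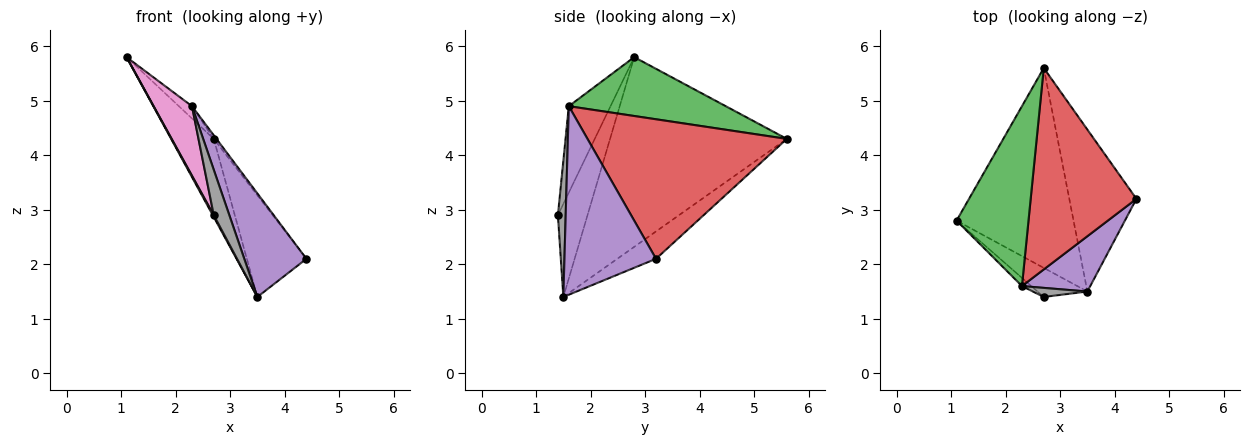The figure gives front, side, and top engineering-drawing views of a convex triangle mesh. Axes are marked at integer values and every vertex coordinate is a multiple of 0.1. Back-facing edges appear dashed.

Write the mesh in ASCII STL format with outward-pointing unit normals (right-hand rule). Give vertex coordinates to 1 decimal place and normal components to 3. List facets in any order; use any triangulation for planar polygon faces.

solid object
 facet normal -0.834 0.201 -0.514
  outer loop
   vertex 3.5 1.5 1.4
   vertex 1.1 2.8 5.8
   vertex 2.7 5.6 4.3
  endloop
 endfacet
 facet normal -0.327 0.503 -0.801
  outer loop
   vertex 3.5 1.5 1.4
   vertex 2.7 5.6 4.3
   vertex 4.4 3.2 2.1
  endloop
 endfacet
 facet normal 0.632 0.053 0.773
  outer loop
   vertex 2.3 1.6 4.9
   vertex 2.7 5.6 4.3
   vertex 1.1 2.8 5.8
  endloop
 endfacet
 facet normal 0.797 0.011 0.604
  outer loop
   vertex 2.3 1.6 4.9
   vertex 4.4 3.2 2.1
   vertex 2.7 5.6 4.3
  endloop
 endfacet
 facet normal 0.793 -0.538 0.287
  outer loop
   vertex 2.3 1.6 4.9
   vertex 3.5 1.5 1.4
   vertex 4.4 3.2 2.1
  endloop
 endfacet
 facet normal -0.881 -0.029 -0.472
  outer loop
   vertex 2.7 1.4 2.9
   vertex 1.1 2.8 5.8
   vertex 3.5 1.5 1.4
  endloop
 endfacet
 facet normal -0.734 -0.674 -0.079
  outer loop
   vertex 2.7 1.4 2.9
   vertex 2.3 1.6 4.9
   vertex 1.1 2.8 5.8
  endloop
 endfacet
 facet normal 0.440 -0.880 0.176
  outer loop
   vertex 2.7 1.4 2.9
   vertex 3.5 1.5 1.4
   vertex 2.3 1.6 4.9
  endloop
 endfacet
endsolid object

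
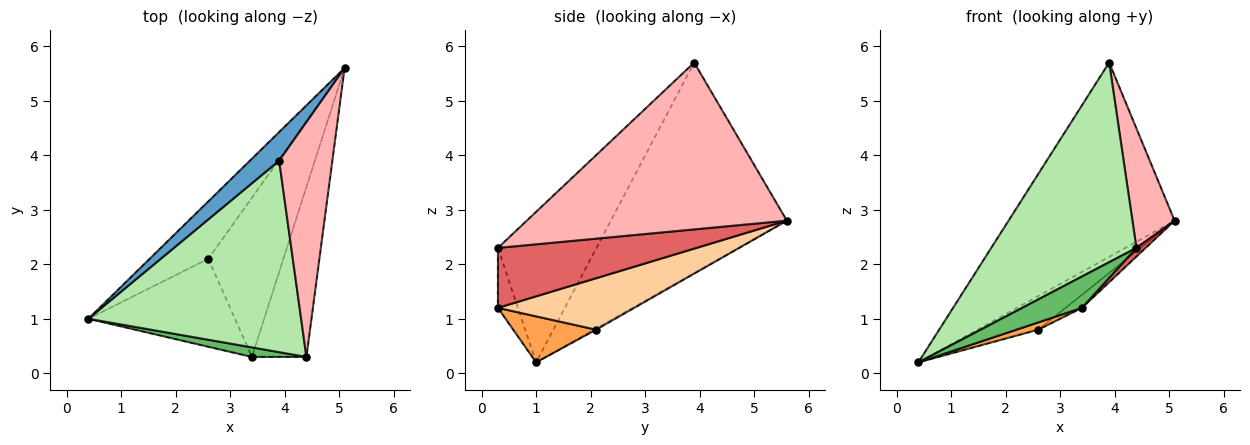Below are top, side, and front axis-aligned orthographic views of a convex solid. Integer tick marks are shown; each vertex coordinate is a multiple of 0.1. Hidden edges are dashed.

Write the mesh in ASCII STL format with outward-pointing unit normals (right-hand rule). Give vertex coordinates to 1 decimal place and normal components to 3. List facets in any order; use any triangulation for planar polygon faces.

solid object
 facet normal -0.724 0.683 0.101
  outer loop
   vertex 3.9 3.9 5.7
   vertex 5.1 5.6 2.8
   vertex 0.4 1.0 0.2
  endloop
 endfacet
 facet normal -0.017 0.505 -0.863
  outer loop
   vertex 2.6 2.1 0.8
   vertex 0.4 1.0 0.2
   vertex 5.1 5.6 2.8
  endloop
 endfacet
 facet normal 0.299 -0.079 -0.951
  outer loop
   vertex 2.6 2.1 0.8
   vertex 3.4 0.3 1.2
   vertex 0.4 1.0 0.2
  endloop
 endfacet
 facet normal 0.564 0.068 -0.823
  outer loop
   vertex 2.6 2.1 0.8
   vertex 5.1 5.6 2.8
   vertex 3.4 0.3 1.2
  endloop
 endfacet
 facet normal -0.305 -0.911 0.277
  outer loop
   vertex 4.4 0.3 2.3
   vertex 0.4 1.0 0.2
   vertex 3.4 0.3 1.2
  endloop
 endfacet
 facet normal -0.440 -0.648 0.622
  outer loop
   vertex 4.4 0.3 2.3
   vertex 3.9 3.9 5.7
   vertex 0.4 1.0 0.2
  endloop
 endfacet
 facet normal 0.740 -0.034 -0.672
  outer loop
   vertex 4.4 0.3 2.3
   vertex 3.4 0.3 1.2
   vertex 5.1 5.6 2.8
  endloop
 endfacet
 facet normal 0.942 -0.153 0.300
  outer loop
   vertex 4.4 0.3 2.3
   vertex 5.1 5.6 2.8
   vertex 3.9 3.9 5.7
  endloop
 endfacet
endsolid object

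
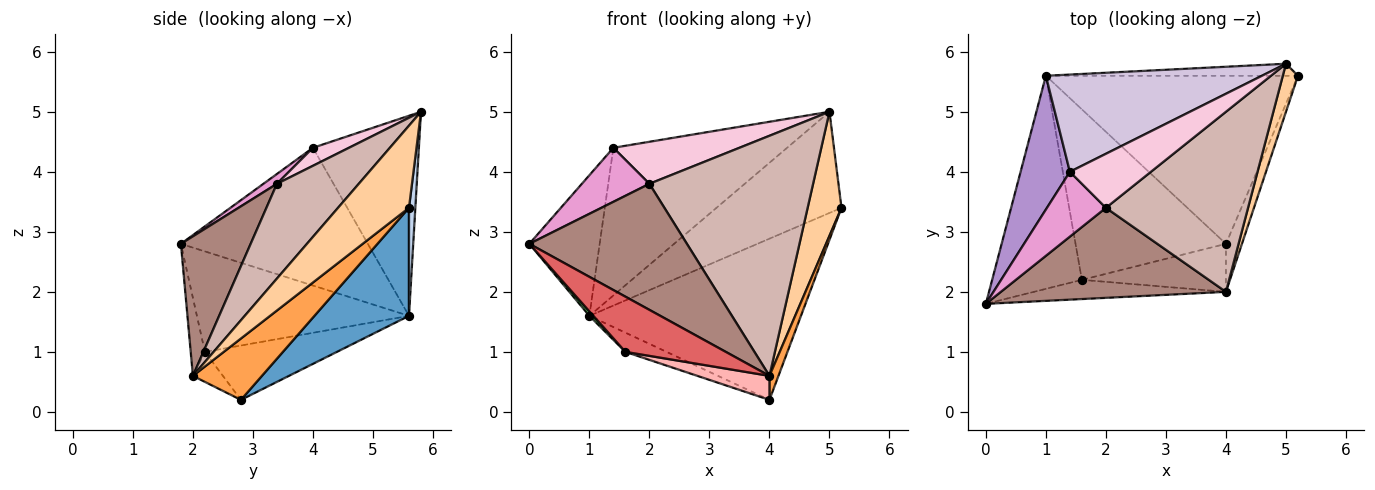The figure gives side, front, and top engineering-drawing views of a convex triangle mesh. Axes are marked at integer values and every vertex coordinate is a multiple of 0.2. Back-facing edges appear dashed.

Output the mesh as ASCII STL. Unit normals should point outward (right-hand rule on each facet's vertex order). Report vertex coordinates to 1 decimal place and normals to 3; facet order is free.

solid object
 facet normal 0.295 0.661 -0.689
  outer loop
   vertex 1.0 5.6 1.6
   vertex 5.2 5.6 3.4
   vertex 4.0 2.8 0.2
  endloop
 endfacet
 facet normal 0.050 0.992 -0.118
  outer loop
   vertex 1.0 5.6 1.6
   vertex 5.0 5.8 5.0
   vertex 5.2 5.6 3.4
  endloop
 endfacet
 facet normal 0.960 -0.125 -0.250
  outer loop
   vertex 4.0 2.0 0.6
   vertex 4.0 2.8 0.2
   vertex 5.2 5.6 3.4
  endloop
 endfacet
 facet normal 0.890 -0.425 0.164
  outer loop
   vertex 4.0 2.0 0.6
   vertex 5.2 5.6 3.4
   vertex 5.0 5.8 5.0
  endloop
 endfacet
 facet normal -0.746 -0.014 -0.666
  outer loop
   vertex 1.6 2.2 1.0
   vertex 0.0 1.8 2.8
   vertex 1.0 5.6 1.6
  endloop
 endfacet
 facet normal -0.338 0.105 -0.935
  outer loop
   vertex 1.6 2.2 1.0
   vertex 1.0 5.6 1.6
   vertex 4.0 2.8 0.2
  endloop
 endfacet
 facet normal -0.132 -0.936 -0.326
  outer loop
   vertex 1.6 2.2 1.0
   vertex 4.0 2.0 0.6
   vertex 0.0 1.8 2.8
  endloop
 endfacet
 facet normal -0.183 -0.440 -0.879
  outer loop
   vertex 1.6 2.2 1.0
   vertex 4.0 2.8 0.2
   vertex 4.0 2.0 0.6
  endloop
 endfacet
 facet normal -0.888 0.334 0.318
  outer loop
   vertex 1.4 4.0 4.4
   vertex 1.0 5.6 1.6
   vertex 0.0 1.8 2.8
  endloop
 endfacet
 facet normal -0.454 0.744 0.490
  outer loop
   vertex 1.4 4.0 4.4
   vertex 5.0 5.8 5.0
   vertex 1.0 5.6 1.6
  endloop
 endfacet
 facet normal 0.339 -0.766 0.547
  outer loop
   vertex 2.0 3.4 3.8
   vertex 0.0 1.8 2.8
   vertex 4.0 2.0 0.6
  endloop
 endfacet
 facet normal 0.371 -0.743 0.557
  outer loop
   vertex 2.0 3.4 3.8
   vertex 4.0 2.0 0.6
   vertex 5.0 5.8 5.0
  endloop
 endfacet
 facet normal 0.127 -0.635 0.762
  outer loop
   vertex 2.0 3.4 3.8
   vertex 1.4 4.0 4.4
   vertex 0.0 1.8 2.8
  endloop
 endfacet
 facet normal 0.173 -0.605 0.777
  outer loop
   vertex 2.0 3.4 3.8
   vertex 5.0 5.8 5.0
   vertex 1.4 4.0 4.4
  endloop
 endfacet
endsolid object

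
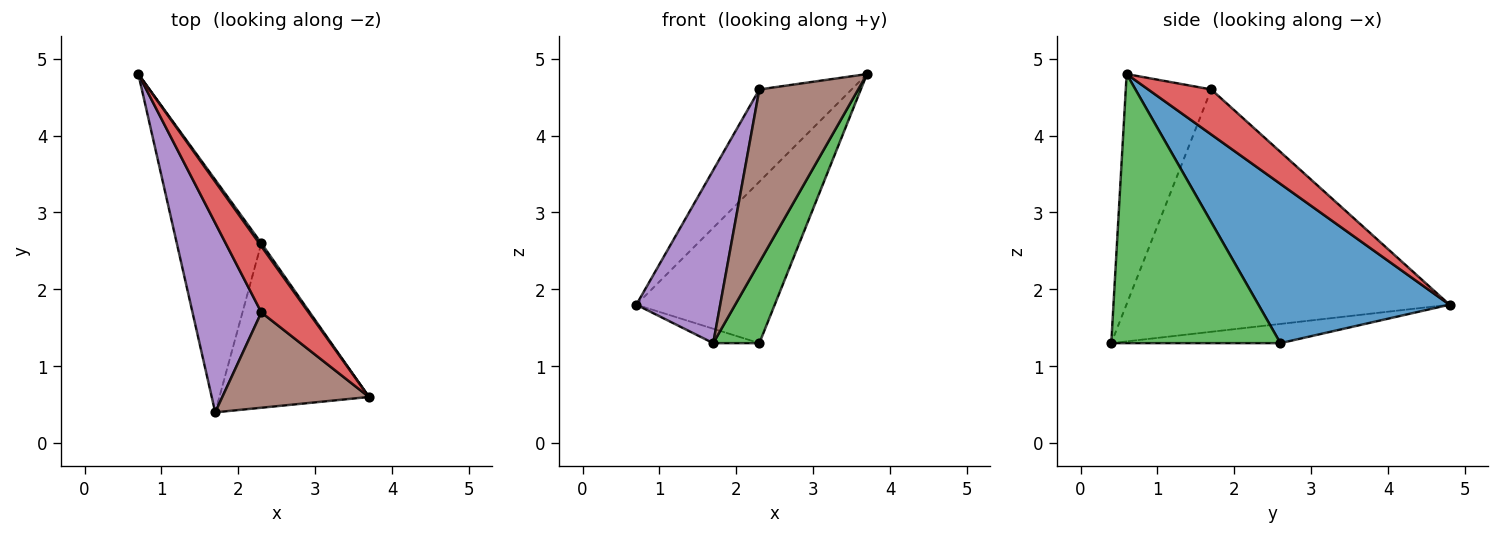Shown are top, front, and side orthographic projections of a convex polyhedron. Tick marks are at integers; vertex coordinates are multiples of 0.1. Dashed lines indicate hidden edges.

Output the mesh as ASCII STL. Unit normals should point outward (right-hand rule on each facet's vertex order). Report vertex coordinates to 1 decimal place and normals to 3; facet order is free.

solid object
 facet normal 0.810 0.586 0.011
  outer loop
   vertex 2.3 2.6 1.3
   vertex 0.7 4.8 1.8
   vertex 3.7 0.6 4.8
  endloop
 endfacet
 facet normal -0.221 0.060 -0.973
  outer loop
   vertex 2.3 2.6 1.3
   vertex 1.7 0.4 1.3
   vertex 0.7 4.8 1.8
  endloop
 endfacet
 facet normal 0.850 -0.232 -0.473
  outer loop
   vertex 2.3 2.6 1.3
   vertex 3.7 0.6 4.8
   vertex 1.7 0.4 1.3
  endloop
 endfacet
 facet normal 0.486 0.711 0.509
  outer loop
   vertex 2.3 1.7 4.6
   vertex 3.7 0.6 4.8
   vertex 0.7 4.8 1.8
  endloop
 endfacet
 facet normal -0.933 -0.242 0.265
  outer loop
   vertex 2.3 1.7 4.6
   vertex 0.7 4.8 1.8
   vertex 1.7 0.4 1.3
  endloop
 endfacet
 facet normal -0.604 -0.698 0.385
  outer loop
   vertex 2.3 1.7 4.6
   vertex 1.7 0.4 1.3
   vertex 3.7 0.6 4.8
  endloop
 endfacet
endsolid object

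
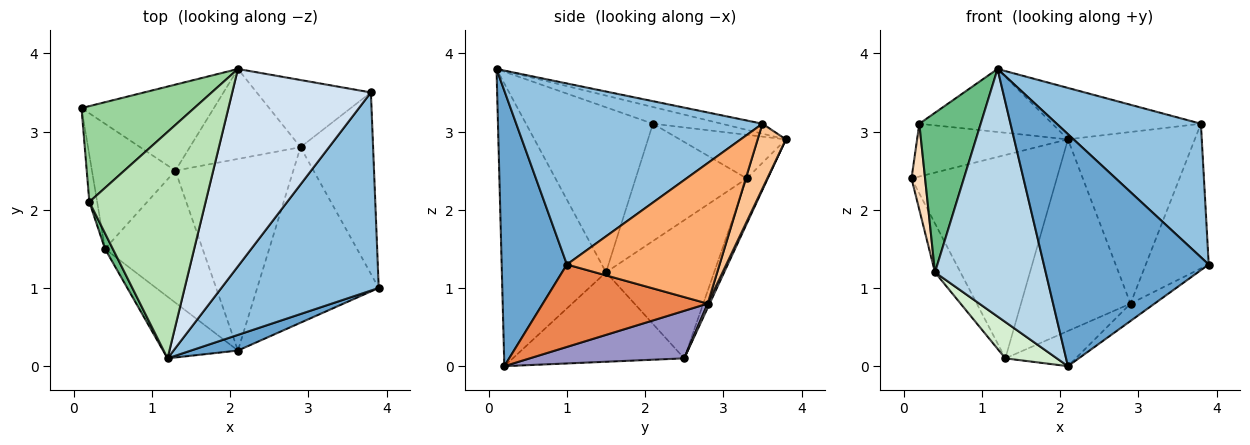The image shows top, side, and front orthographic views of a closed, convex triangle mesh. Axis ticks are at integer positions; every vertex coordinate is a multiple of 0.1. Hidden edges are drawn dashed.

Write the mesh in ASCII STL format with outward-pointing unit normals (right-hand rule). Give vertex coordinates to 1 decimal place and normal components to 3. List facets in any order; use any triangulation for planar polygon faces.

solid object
 facet normal 0.367 -0.928 0.063
  outer loop
   vertex 2.1 0.2 0.0
   vertex 3.9 1.0 1.3
   vertex 1.2 0.1 3.8
  endloop
 endfacet
 facet normal 0.690 -0.404 0.600
  outer loop
   vertex 3.8 3.5 3.1
   vertex 1.2 0.1 3.8
   vertex 3.9 1.0 1.3
  endloop
 endfacet
 facet normal -0.674 -0.717 -0.179
  outer loop
   vertex 0.4 1.5 1.2
   vertex 2.1 0.2 0.0
   vertex 1.2 0.1 3.8
  endloop
 endfacet
 facet normal -0.069 0.252 0.965
  outer loop
   vertex 2.1 3.8 2.9
   vertex 1.2 0.1 3.8
   vertex 3.8 3.5 3.1
  endloop
 endfacet
 facet normal 0.559 0.082 -0.825
  outer loop
   vertex 2.9 2.8 0.8
   vertex 3.9 1.0 1.3
   vertex 2.1 0.2 0.0
  endloop
 endfacet
 facet normal 0.834 0.344 -0.431
  outer loop
   vertex 2.9 2.8 0.8
   vertex 3.8 3.5 3.1
   vertex 3.9 1.0 1.3
  endloop
 endfacet
 facet normal 0.203 0.912 -0.357
  outer loop
   vertex 2.9 2.8 0.8
   vertex 2.1 3.8 2.9
   vertex 3.8 3.5 3.1
  endloop
 endfacet
 facet normal -0.990 -0.121 -0.066
  outer loop
   vertex 0.2 2.1 3.1
   vertex 0.1 3.3 2.4
   vertex 0.4 1.5 1.2
  endloop
 endfacet
 facet normal -0.900 -0.435 0.043
  outer loop
   vertex 0.2 2.1 3.1
   vertex 0.4 1.5 1.2
   vertex 1.2 0.1 3.8
  endloop
 endfacet
 facet normal -0.322 0.457 0.829
  outer loop
   vertex 0.2 2.1 3.1
   vertex 2.1 3.8 2.9
   vertex 0.1 3.3 2.4
  endloop
 endfacet
 facet normal -0.137 0.265 0.954
  outer loop
   vertex 0.2 2.1 3.1
   vertex 1.2 0.1 3.8
   vertex 2.1 3.8 2.9
  endloop
 endfacet
 facet normal -0.662 -0.199 -0.723
  outer loop
   vertex 1.3 2.5 0.1
   vertex 2.1 0.2 0.0
   vertex 0.4 1.5 1.2
  endloop
 endfacet
 facet normal 0.369 0.168 -0.914
  outer loop
   vertex 1.3 2.5 0.1
   vertex 2.9 2.8 0.8
   vertex 2.1 0.2 0.0
  endloop
 endfacet
 facet normal -0.839 0.198 -0.507
  outer loop
   vertex 1.3 2.5 0.1
   vertex 0.4 1.5 1.2
   vertex 0.1 3.3 2.4
  endloop
 endfacet
 facet normal -0.132 0.913 -0.386
  outer loop
   vertex 1.3 2.5 0.1
   vertex 0.1 3.3 2.4
   vertex 2.1 3.8 2.9
  endloop
 endfacet
 facet normal 0.016 0.905 -0.425
  outer loop
   vertex 1.3 2.5 0.1
   vertex 2.1 3.8 2.9
   vertex 2.9 2.8 0.8
  endloop
 endfacet
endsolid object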